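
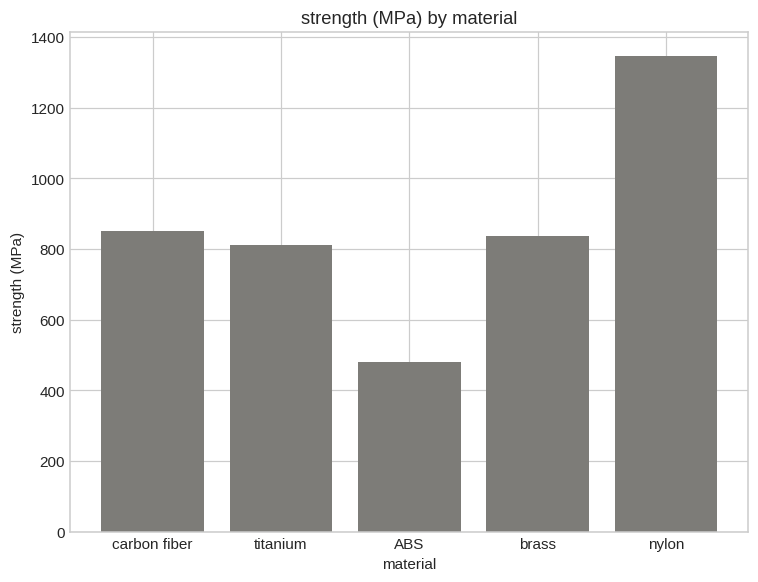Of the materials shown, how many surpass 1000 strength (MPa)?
Above 1000: nylon.

1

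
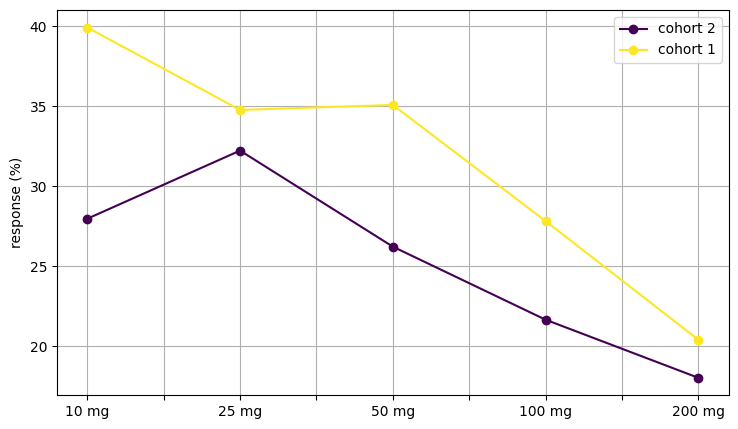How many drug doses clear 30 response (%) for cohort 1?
Above 30: 10 mg, 25 mg, 50 mg.

3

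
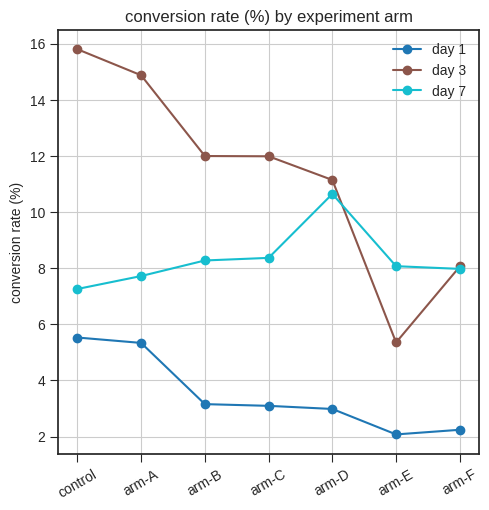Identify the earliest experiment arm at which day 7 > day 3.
arm-E

arm-D: day 7 ≈ 10 vs day 3 ≈ 12 (not yet); arm-E: day 7 ≈ 8 vs day 3 ≈ 6 (first crossover).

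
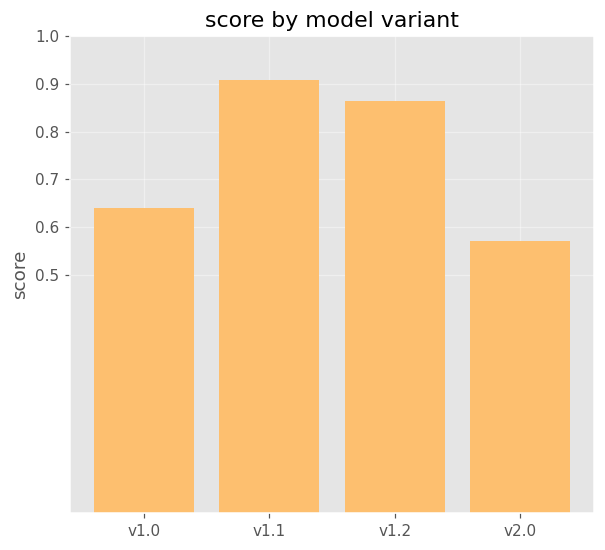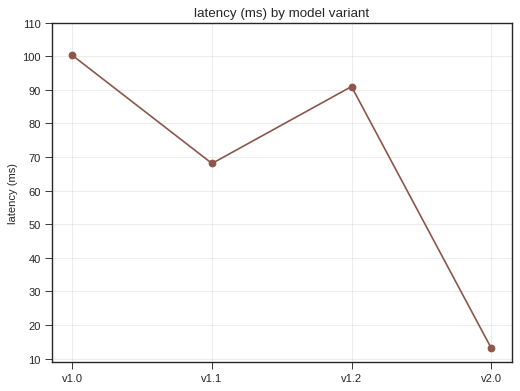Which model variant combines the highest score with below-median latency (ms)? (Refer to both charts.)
Chart 2 median latency (ms) ≈ 80; below-median model variants: v1.1, v2.0. Among those, v1.1 has the highest score (≈ 0.9).

v1.1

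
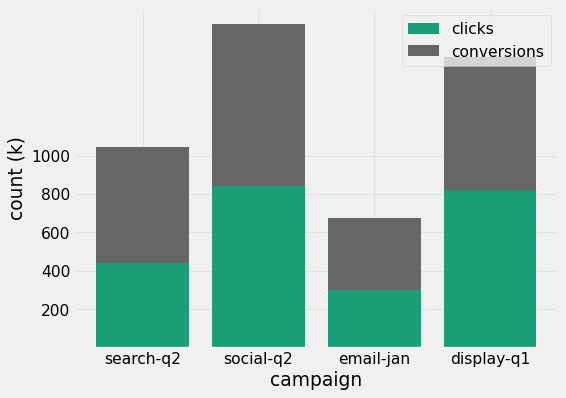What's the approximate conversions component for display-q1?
≈ 800

conversions top ≈ 1600, bottom ≈ 800; segment ≈ 800.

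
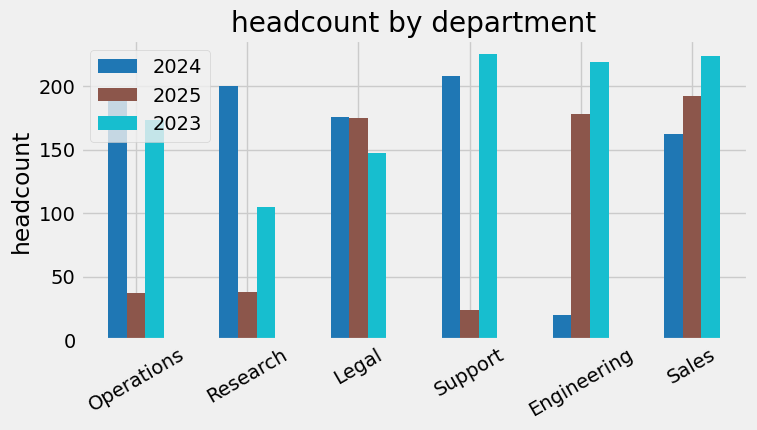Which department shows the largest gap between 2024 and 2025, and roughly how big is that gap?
Support: 2024 ≈ 200, 2025 ≈ 20 → gap ≈ 180. Next-largest (Research) is only ≈ 160.

Support, ≈ 180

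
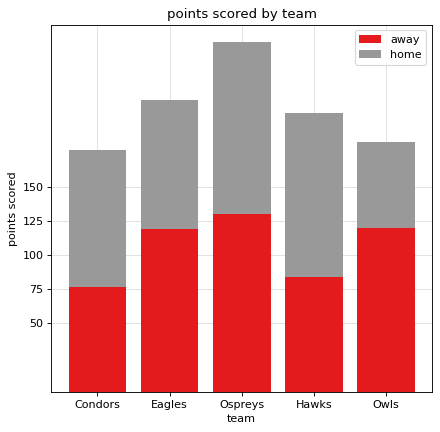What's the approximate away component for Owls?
away top ≈ 125, bottom ≈ 0; segment ≈ 125.

≈ 125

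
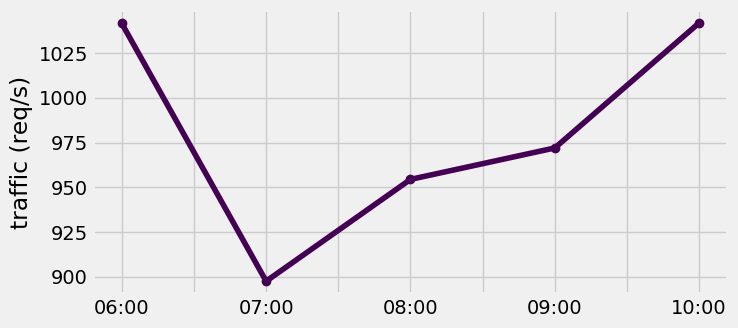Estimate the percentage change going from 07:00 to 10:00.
≈ +15.6%

07:00 ≈ 900, 10:00 ≈ 1040; (1040 − 900) / 900 ≈ +15.6%.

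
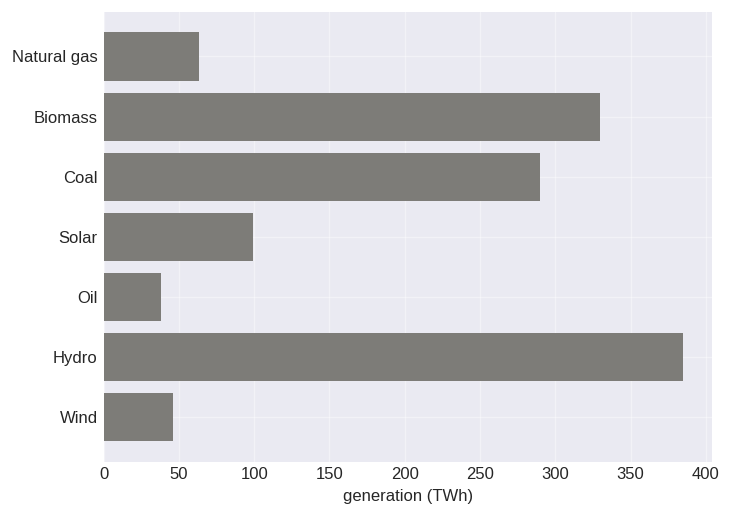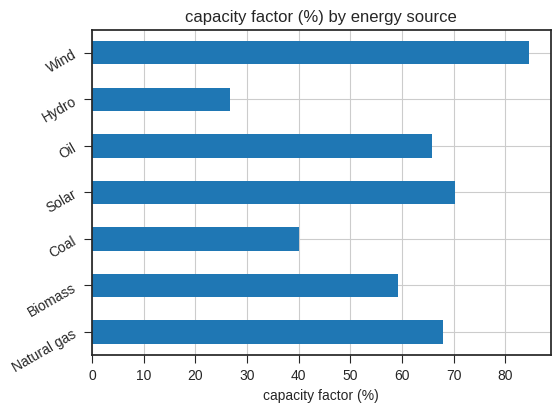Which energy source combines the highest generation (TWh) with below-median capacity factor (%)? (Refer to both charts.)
Chart 2 median capacity factor (%) ≈ 70; below-median energy sources: Biomass, Coal, Hydro. Among those, Hydro has the highest generation (TWh) (≈ 400).

Hydro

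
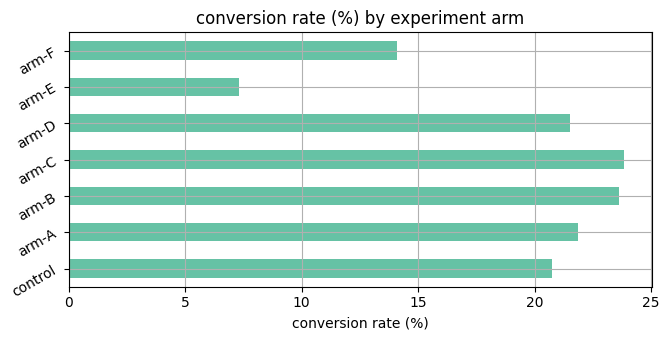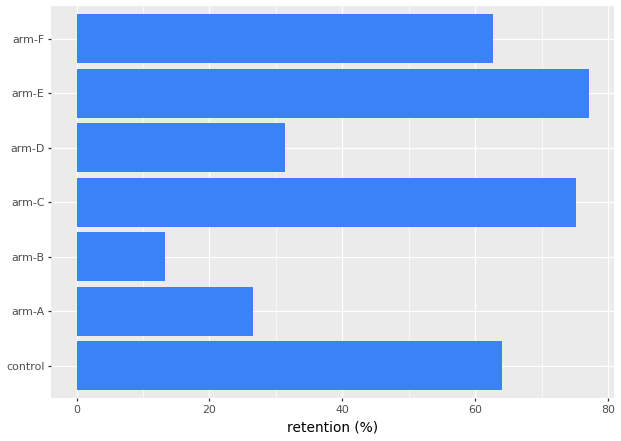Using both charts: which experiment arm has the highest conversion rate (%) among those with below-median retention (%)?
Chart 2 median retention (%) ≈ 60; below-median experiment arms: arm-A, arm-B, arm-D. Among those, arm-B has the highest conversion rate (%) (≈ 25).

arm-B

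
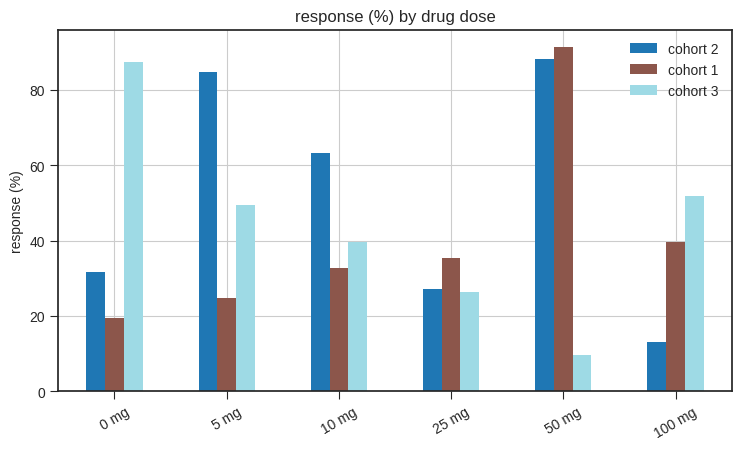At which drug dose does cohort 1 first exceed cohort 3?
25 mg

10 mg: cohort 1 ≈ 30 vs cohort 3 ≈ 40 (not yet); 25 mg: cohort 1 ≈ 40 vs cohort 3 ≈ 30 (first crossover).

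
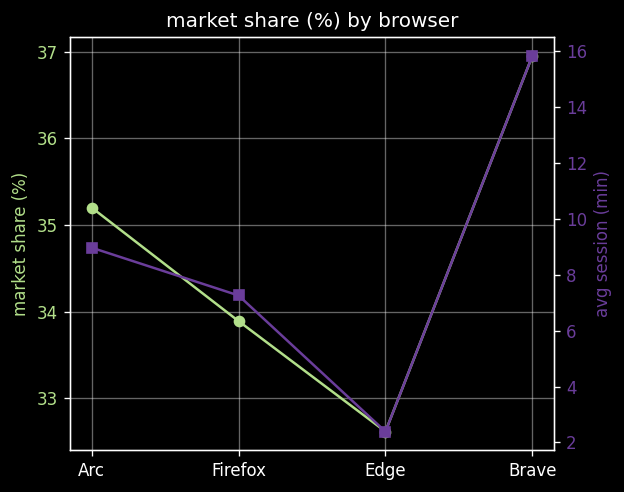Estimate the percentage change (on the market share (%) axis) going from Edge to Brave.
Edge ≈ 32.5, Brave ≈ 37.0; (37.0 − 32.5) / 32.5 ≈ +13.8%.

≈ +13.8%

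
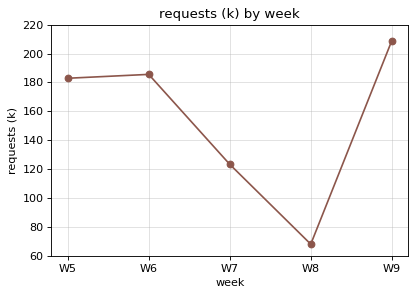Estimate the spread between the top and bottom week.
Max W9 ≈ 200, min W8 ≈ 60; range ≈ 140.

≈ 140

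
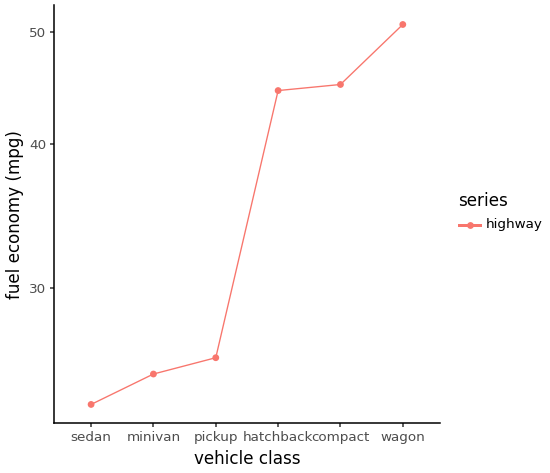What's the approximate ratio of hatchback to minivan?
hatchback ≈ 45, minivan ≈ 25; 45/25 ≈ 1.8.

≈ 1.8×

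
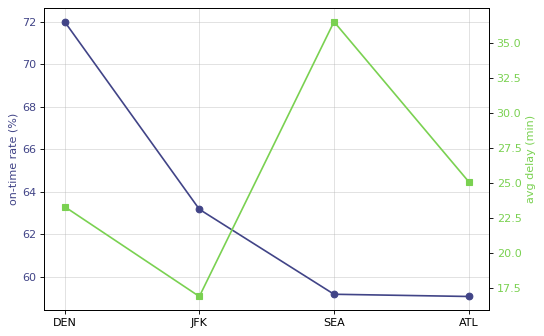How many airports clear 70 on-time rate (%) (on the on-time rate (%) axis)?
Above 70: DEN.

1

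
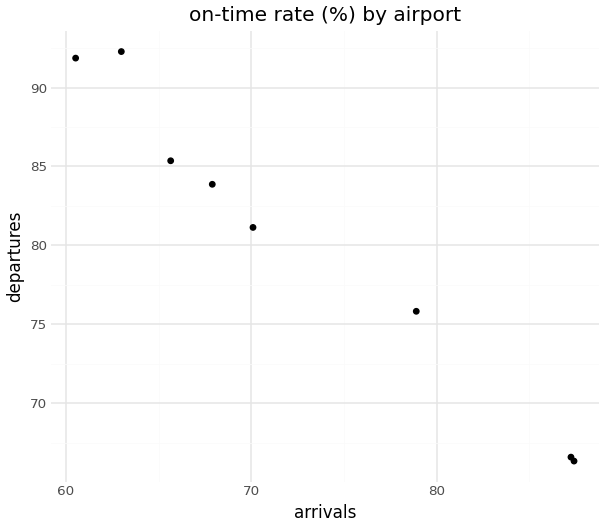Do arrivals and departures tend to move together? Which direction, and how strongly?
negative, strong

Points are negatively correlated; strong (|r| ≈ 1.0).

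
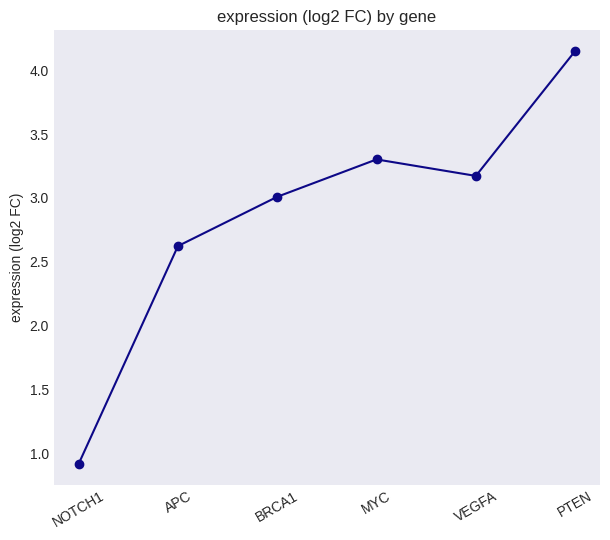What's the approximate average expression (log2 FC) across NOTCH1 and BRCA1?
(1.0 + 3.0) / 2 ≈ 2.

≈ 2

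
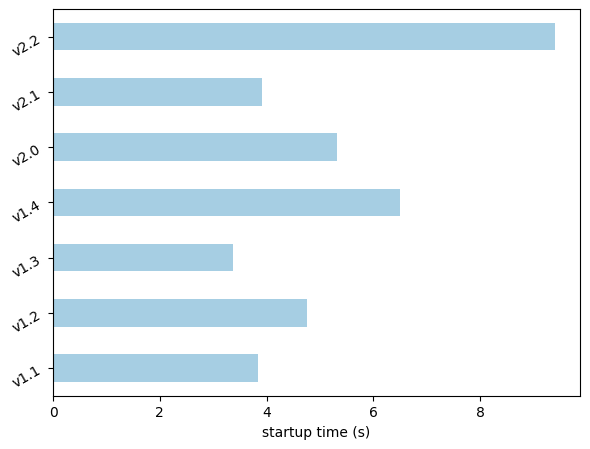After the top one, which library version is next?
Top 3: v2.2 ≈ 9, v1.4 ≈ 6, v2.0 ≈ 5.

v1.4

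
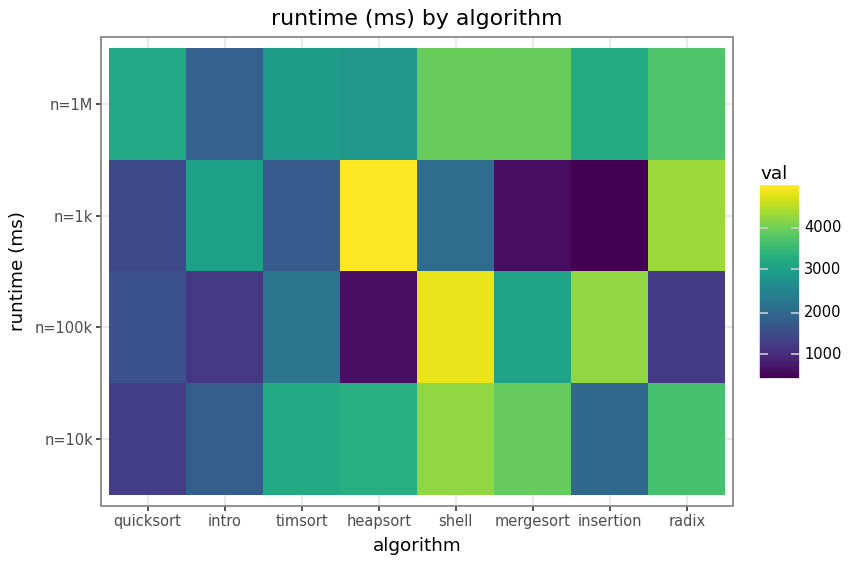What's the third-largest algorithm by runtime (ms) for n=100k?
Top 4 for n=100k: shell ≈ 5000, insertion ≈ 4000, mergesort ≈ 3000, timsort ≈ 2000.

mergesort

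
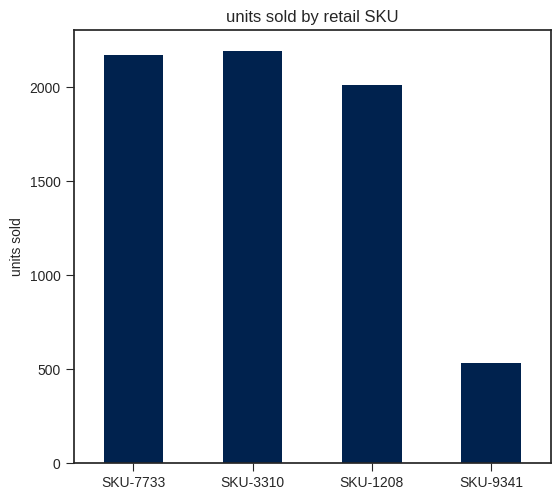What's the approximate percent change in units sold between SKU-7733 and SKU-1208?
≈ -9.1%

SKU-7733 ≈ 2200, SKU-1208 ≈ 2000; (2000 − 2200) / 2200 ≈ -9.1%.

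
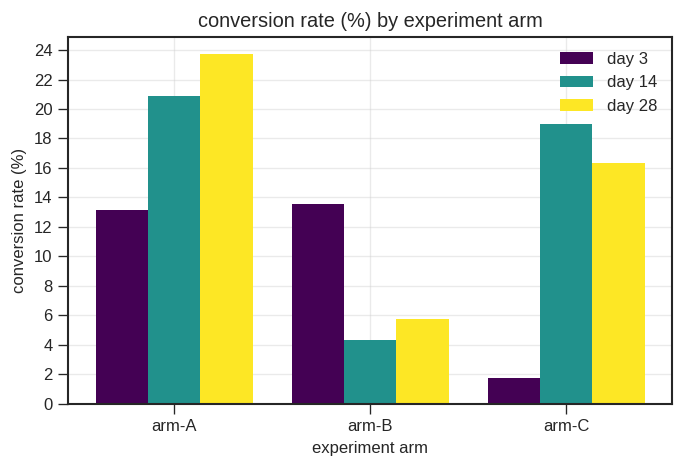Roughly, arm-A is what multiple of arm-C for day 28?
arm-A ≈ 24, arm-C ≈ 16; 24/16 ≈ 1.5.

≈ 1.5×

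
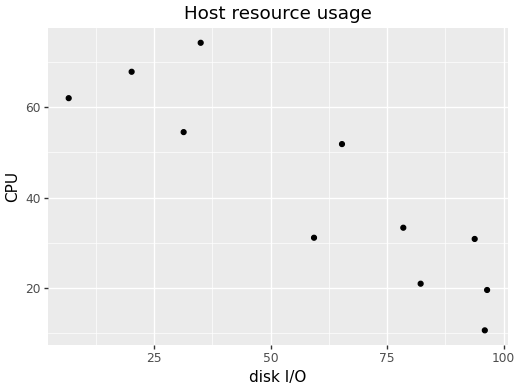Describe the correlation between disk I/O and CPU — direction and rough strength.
Points are negatively correlated; strong (|r| ≈ 0.9).

negative, strong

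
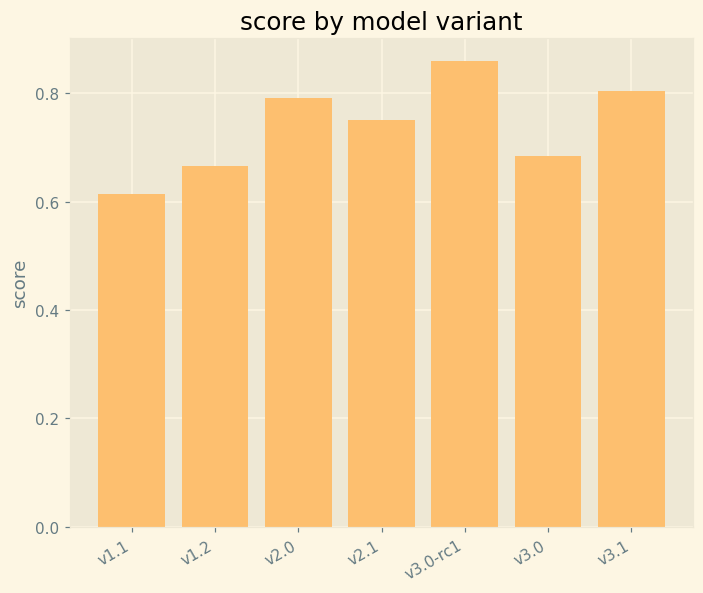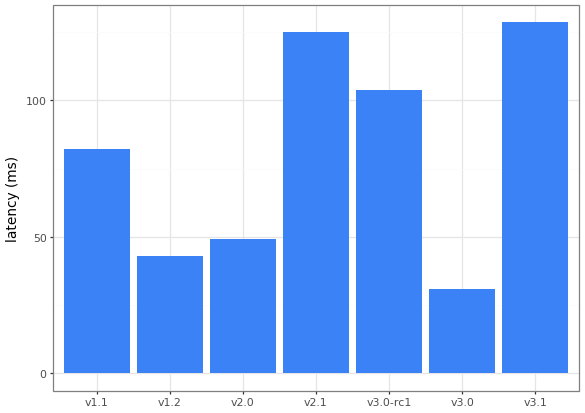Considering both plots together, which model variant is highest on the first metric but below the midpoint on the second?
v2.0

Chart 2 median latency (ms) ≈ 80; below-median model variants: v1.2, v2.0, v3.0. Among those, v2.0 has the highest score (≈ 0.8).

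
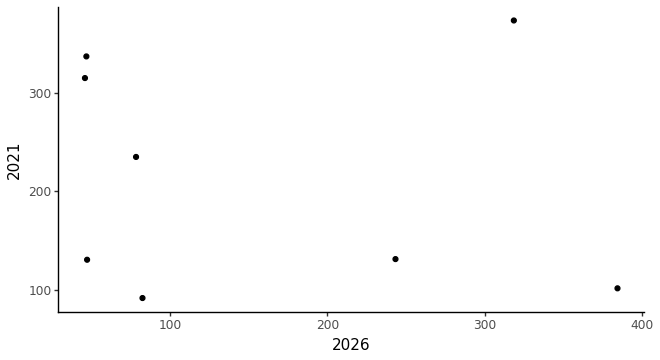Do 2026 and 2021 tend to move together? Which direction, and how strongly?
Points are roughly uncorrelated; weak (|r| ≈ 0.1).

no clear correlation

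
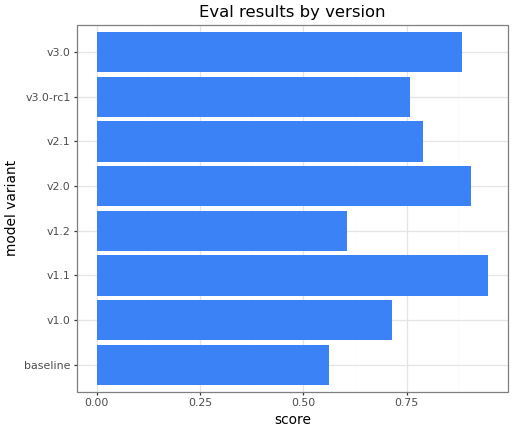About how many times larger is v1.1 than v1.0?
v1.1 ≈ 0.9, v1.0 ≈ 0.7; 0.9/0.7 ≈ 1.29.

≈ 1.29×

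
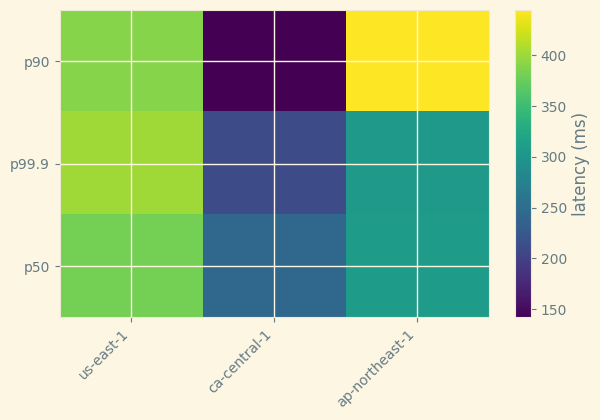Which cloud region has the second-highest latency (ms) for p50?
ap-northeast-1

Top 3 for p50: us-east-1 ≈ 400, ap-northeast-1 ≈ 300, ca-central-1 ≈ 250.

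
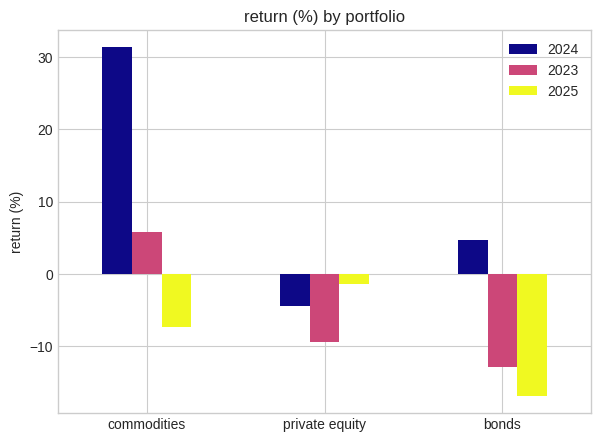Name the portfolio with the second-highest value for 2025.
commodities

Top 3 for 2025: private equity ≈ 0, commodities ≈ -5, bonds ≈ -15.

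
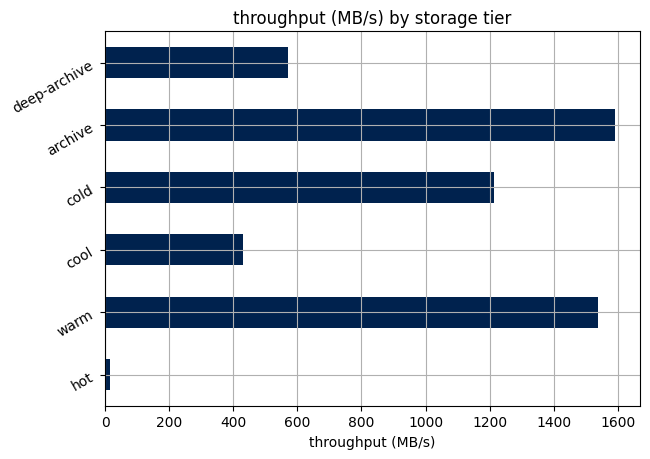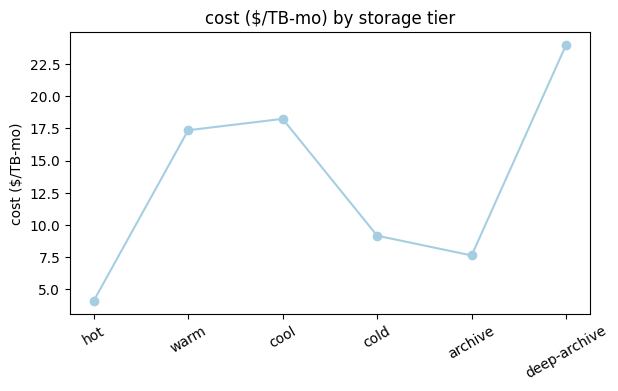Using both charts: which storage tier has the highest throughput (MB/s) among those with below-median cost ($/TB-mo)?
archive

Chart 2 median cost ($/TB-mo) ≈ 15; below-median storage tiers: hot, cold, archive. Among those, archive has the highest throughput (MB/s) (≈ 1600).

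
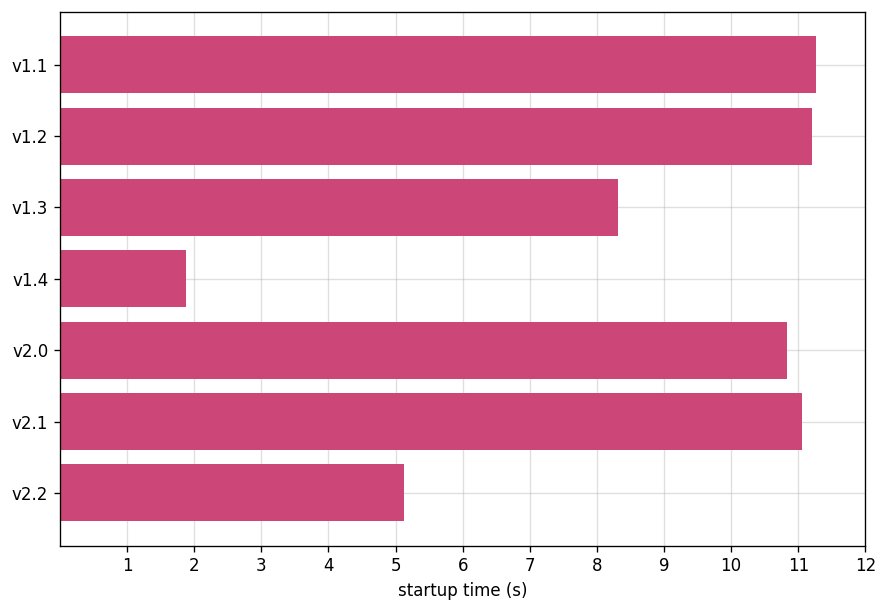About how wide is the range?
≈ 9

Max v1.1 ≈ 11, min v1.4 ≈ 2; range ≈ 9.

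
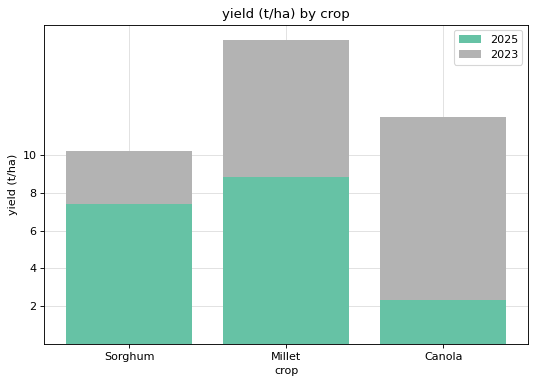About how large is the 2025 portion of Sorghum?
2025 top ≈ 8, bottom ≈ 0; segment ≈ 8.

≈ 8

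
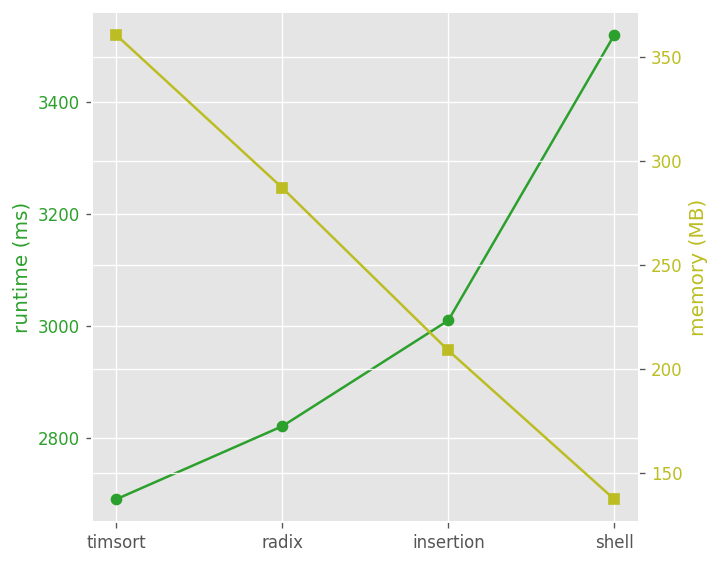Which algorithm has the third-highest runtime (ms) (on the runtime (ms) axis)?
Top 4 (on the runtime (ms) axis): shell ≈ 3500, insertion ≈ 3000, radix ≈ 2800, timsort ≈ 2700.

radix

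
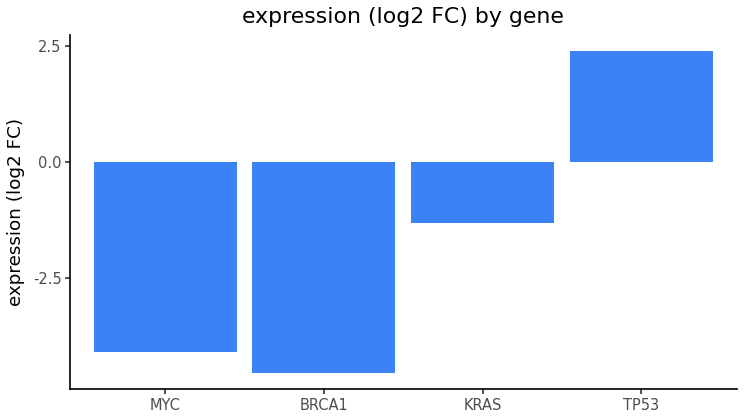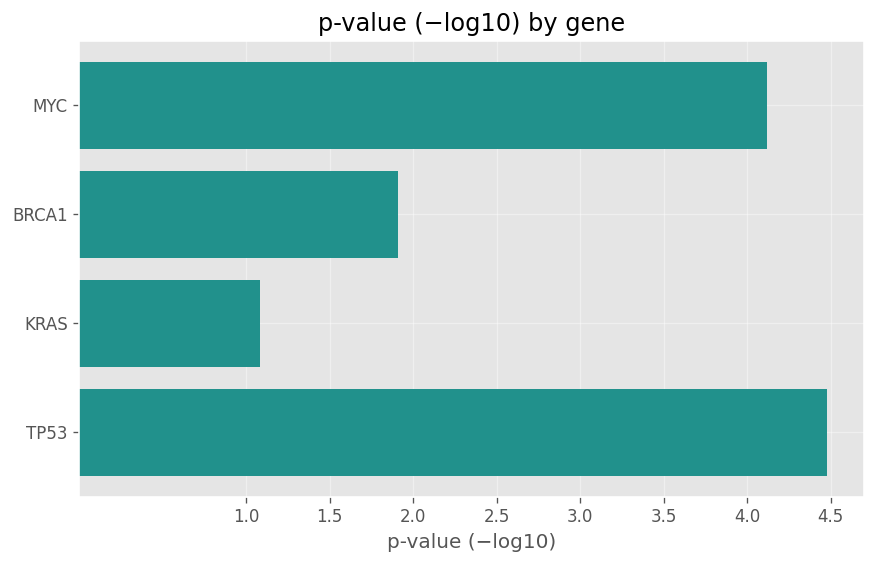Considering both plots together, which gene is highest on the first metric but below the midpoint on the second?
KRAS

Chart 2 median p-value (−log10) ≈ 3; below-median genes: BRCA1, KRAS. Among those, KRAS has the highest expression (log2 FC) (≈ -1.5).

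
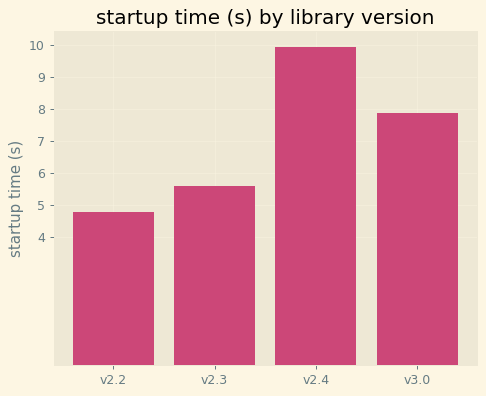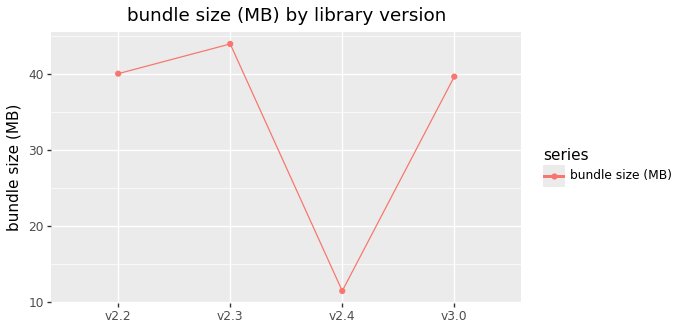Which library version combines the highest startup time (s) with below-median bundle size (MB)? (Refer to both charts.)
v2.4

Chart 2 median bundle size (MB) ≈ 40; below-median library versions: v2.4, v3.0. Among those, v2.4 has the highest startup time (s) (≈ 10).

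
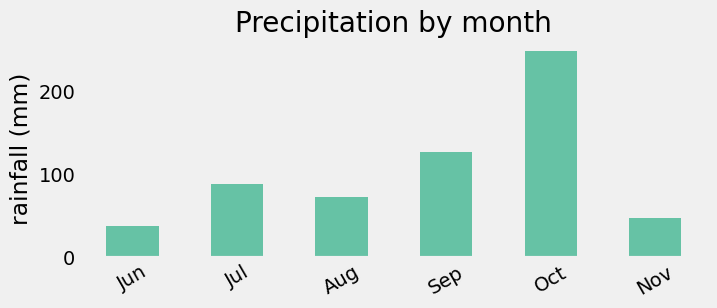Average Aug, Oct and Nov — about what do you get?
(75 + 250 + 50) / 3 ≈ 125.

≈ 125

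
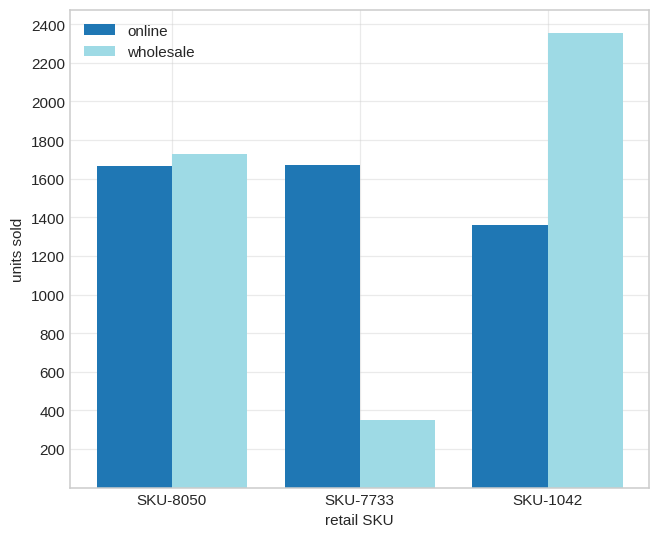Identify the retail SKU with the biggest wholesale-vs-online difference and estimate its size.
SKU-7733: wholesale ≈ 400, online ≈ 1600 → gap ≈ 1200. Next-largest (SKU-1042) is only ≈ 1000.

SKU-7733, ≈ 1200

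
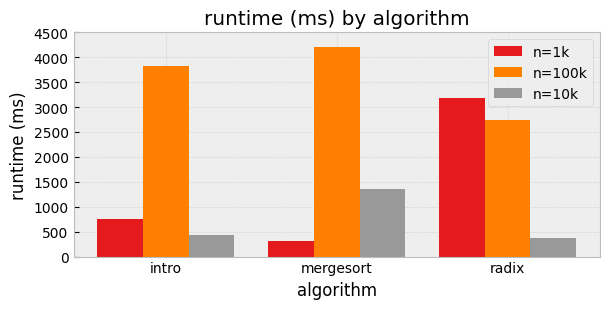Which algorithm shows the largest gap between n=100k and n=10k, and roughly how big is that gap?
intro: n=100k ≈ 4000, n=10k ≈ 500 → gap ≈ 3500. Next-largest (mergesort) is only ≈ 2500.

intro, ≈ 3500 ms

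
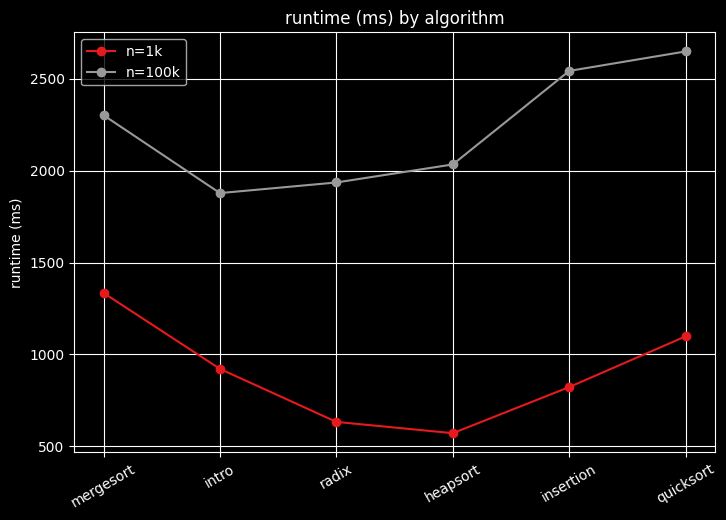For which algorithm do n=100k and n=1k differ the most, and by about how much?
insertion: n=100k ≈ 2600, n=1k ≈ 800 → gap ≈ 1800. Next-largest (quicksort) is only ≈ 1600.

insertion, ≈ 1800 ms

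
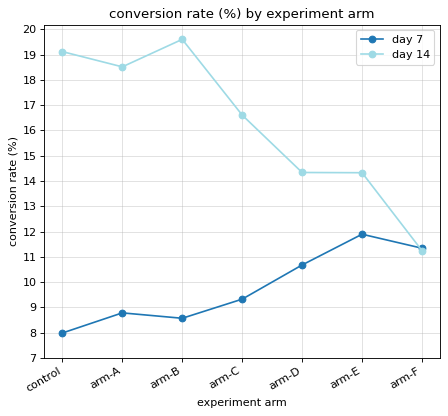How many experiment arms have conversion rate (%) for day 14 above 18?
3

Above 18: control, arm-A, arm-B.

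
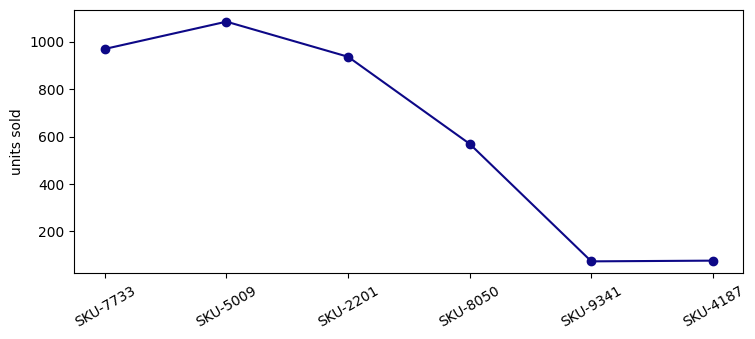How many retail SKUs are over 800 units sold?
Above 800: SKU-7733, SKU-5009, SKU-2201.

3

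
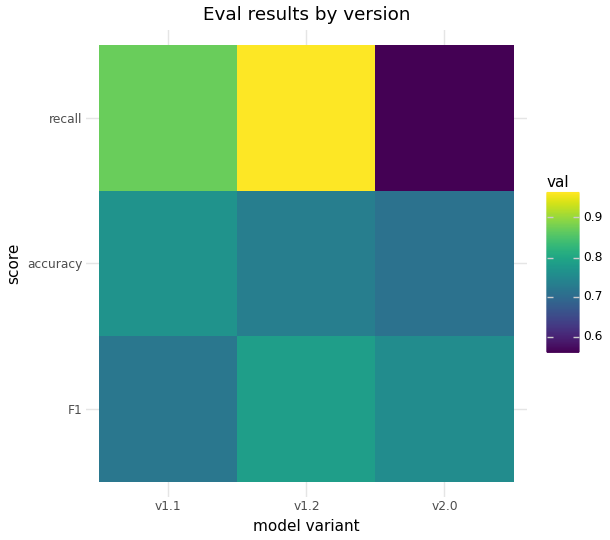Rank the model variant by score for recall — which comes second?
v1.1

Top 3 for recall: v1.2 ≈ 0.95, v1.1 ≈ 0.85, v2.0 ≈ 0.55.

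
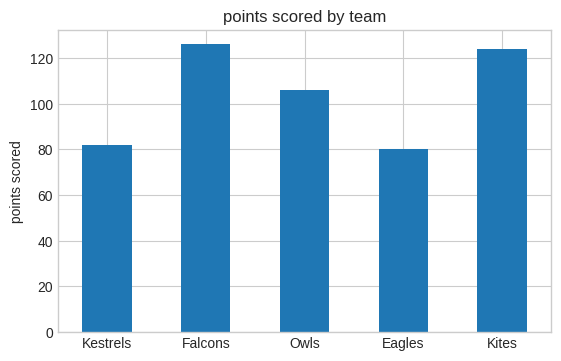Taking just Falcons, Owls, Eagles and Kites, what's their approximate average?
(120 + 100 + 80 + 120) / 4 ≈ 105.

≈ 105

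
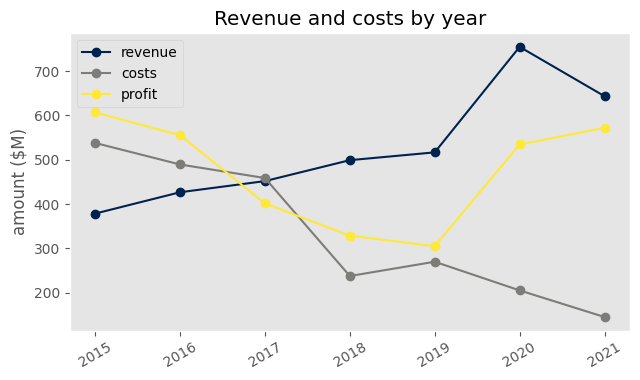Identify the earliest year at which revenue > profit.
2017

2016: revenue ≈ 400 vs profit ≈ 600 (not yet); 2017: revenue ≈ 500 vs profit ≈ 400 (first crossover).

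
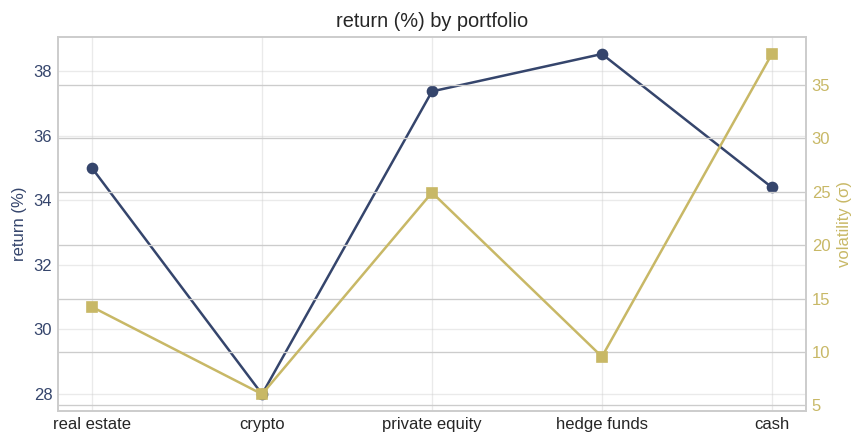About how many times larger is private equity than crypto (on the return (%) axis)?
private equity ≈ 37, crypto ≈ 28; 37/28 ≈ 1.32.

≈ 1.32×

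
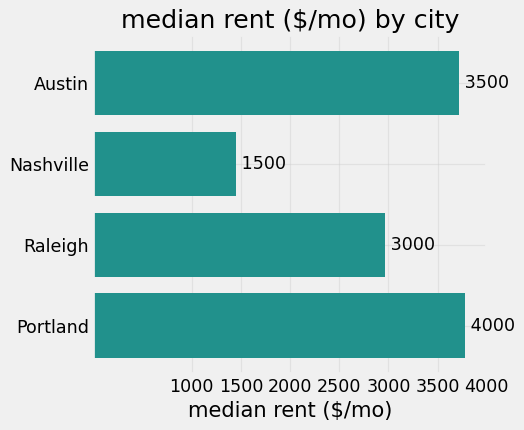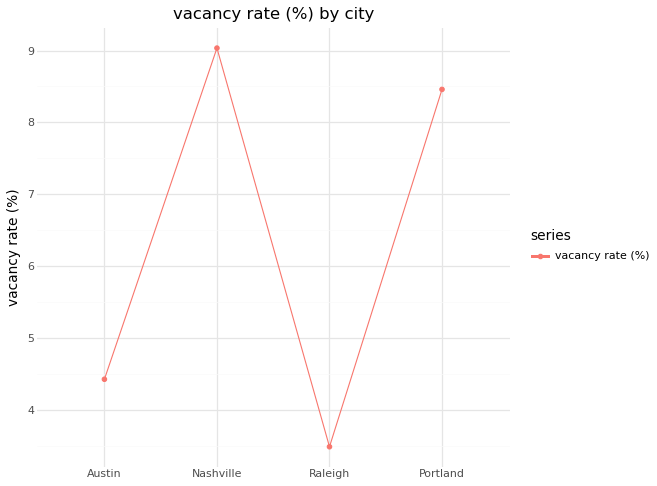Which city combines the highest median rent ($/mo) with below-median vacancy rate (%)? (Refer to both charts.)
Austin

Chart 2 median vacancy rate (%) ≈ 6; below-median cities: Austin, Raleigh. Among those, Austin has the highest median rent ($/mo) (≈ 3500).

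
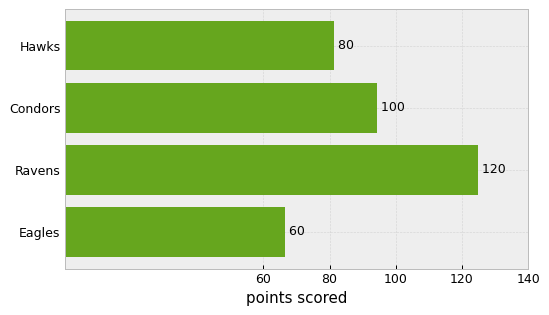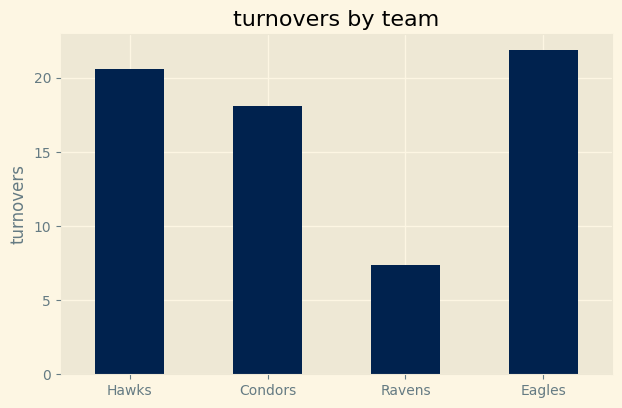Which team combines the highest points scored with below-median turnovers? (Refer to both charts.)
Chart 2 median turnovers ≈ 20; below-median teams: Condors, Ravens. Among those, Ravens has the highest points scored (≈ 120).

Ravens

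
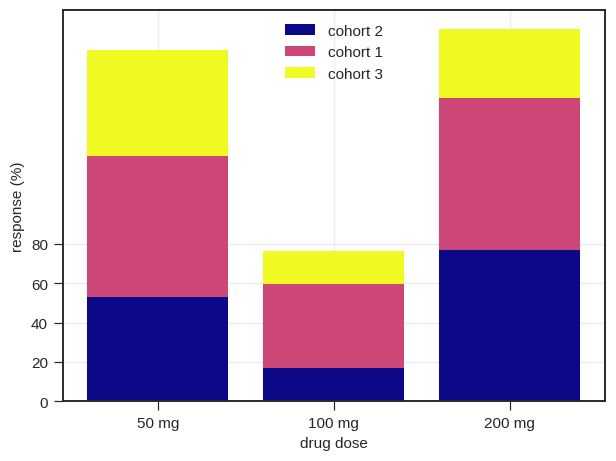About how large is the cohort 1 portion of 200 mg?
≈ 80

cohort 1 top ≈ 160, bottom ≈ 80; segment ≈ 80.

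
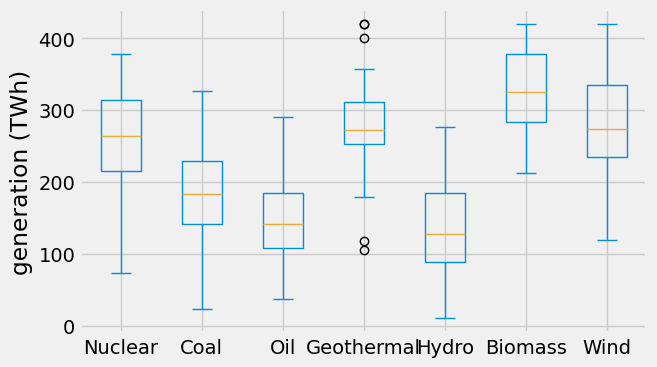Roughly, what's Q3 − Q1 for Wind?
Q3 ≈ 340, Q1 ≈ 240; IQR ≈ 100.

≈ 100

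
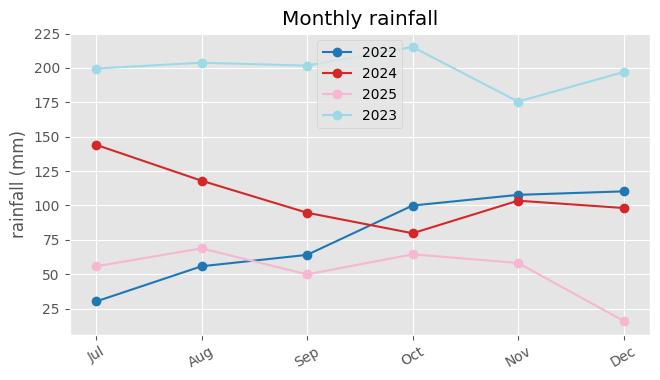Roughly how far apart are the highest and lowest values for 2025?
≈ 40

Max Aug ≈ 60, min Dec ≈ 20; range ≈ 40.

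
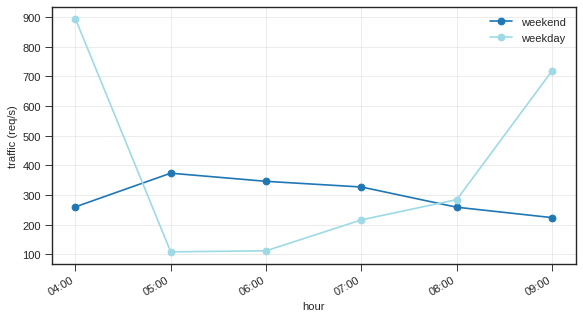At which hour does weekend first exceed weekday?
05:00

04:00: weekend ≈ 300 vs weekday ≈ 900 (not yet); 05:00: weekend ≈ 400 vs weekday ≈ 100 (first crossover).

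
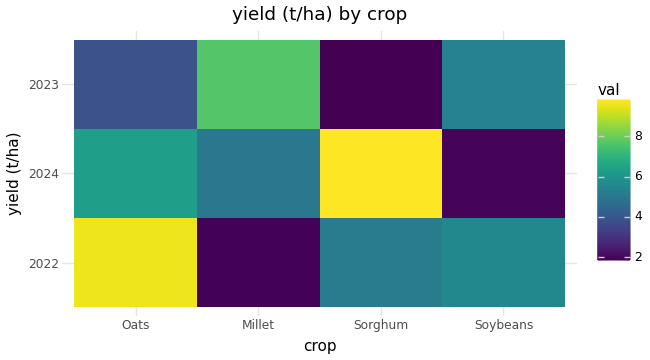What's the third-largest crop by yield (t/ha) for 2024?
Millet

Top 4 for 2024: Sorghum ≈ 10, Oats ≈ 6, Millet ≈ 5, Soybeans ≈ 2.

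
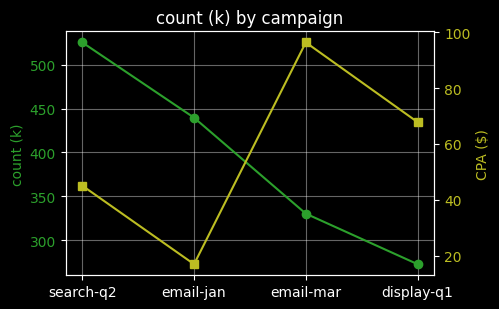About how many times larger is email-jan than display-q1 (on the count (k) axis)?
email-jan ≈ 450, display-q1 ≈ 275; 450/275 ≈ 1.64.

≈ 1.64×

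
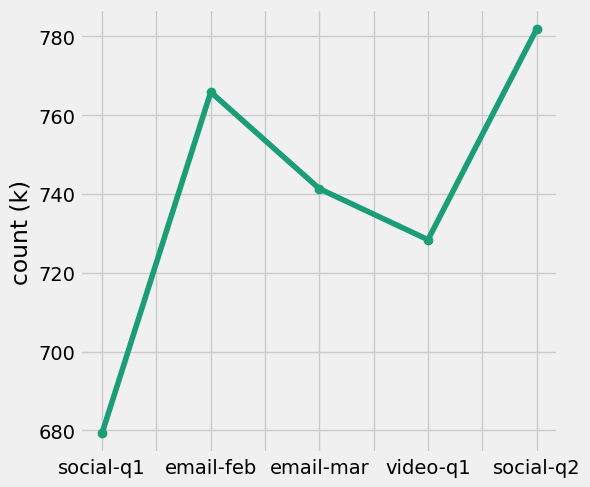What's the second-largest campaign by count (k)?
email-feb

Top 3: social-q2 ≈ 780, email-feb ≈ 770, email-mar ≈ 740.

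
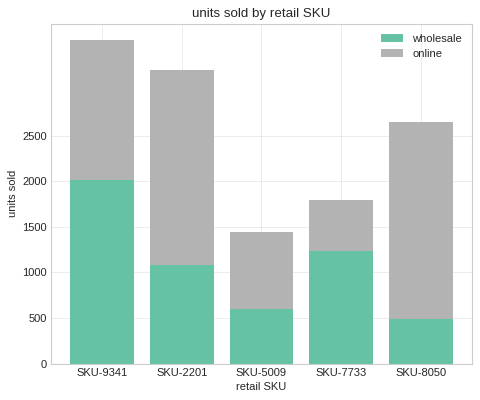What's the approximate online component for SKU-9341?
online top ≈ 3500, bottom ≈ 2000; segment ≈ 1500.

≈ 1500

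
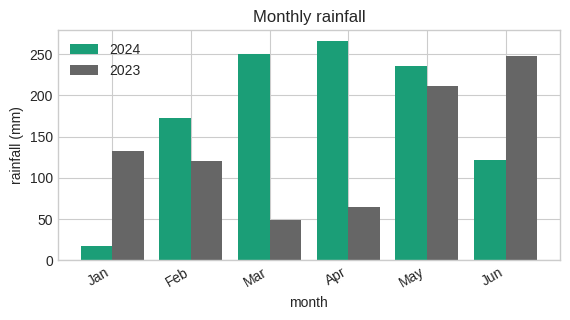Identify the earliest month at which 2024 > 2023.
Feb

Jan: 2024 ≈ 25 vs 2023 ≈ 125 (not yet); Feb: 2024 ≈ 175 vs 2023 ≈ 125 (first crossover).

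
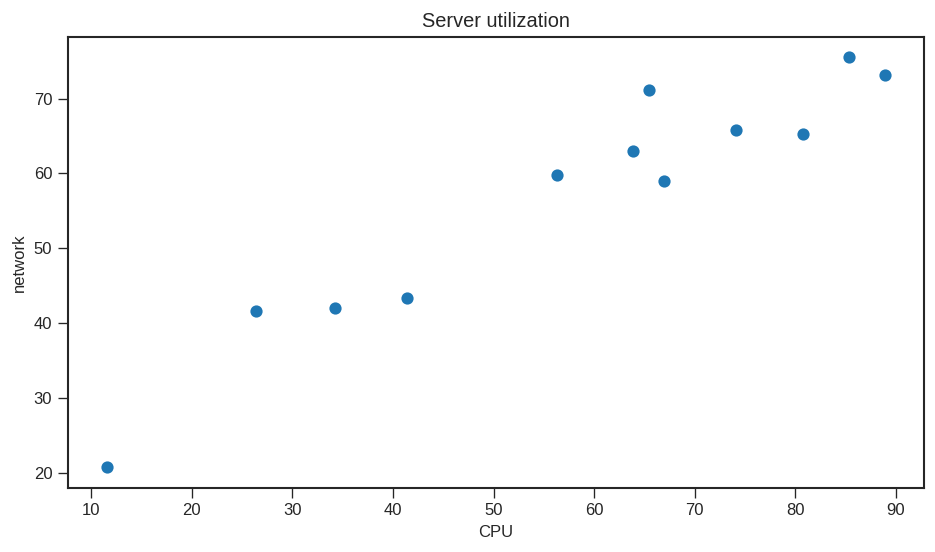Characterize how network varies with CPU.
positive, strong

Points are positively correlated; strong (|r| ≈ 1.0).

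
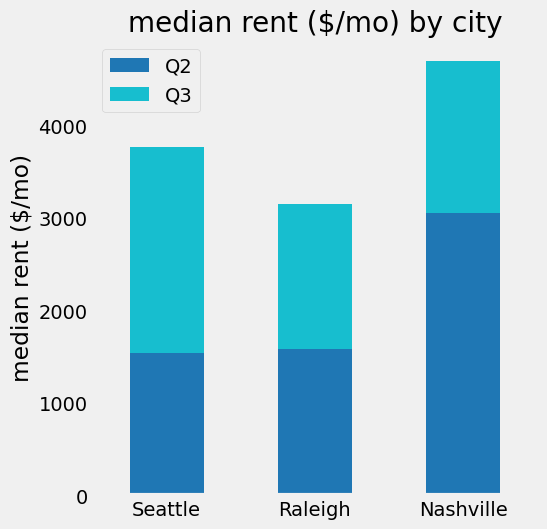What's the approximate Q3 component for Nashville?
Q3 top ≈ 4500, bottom ≈ 3000; segment ≈ 1500.

≈ 1500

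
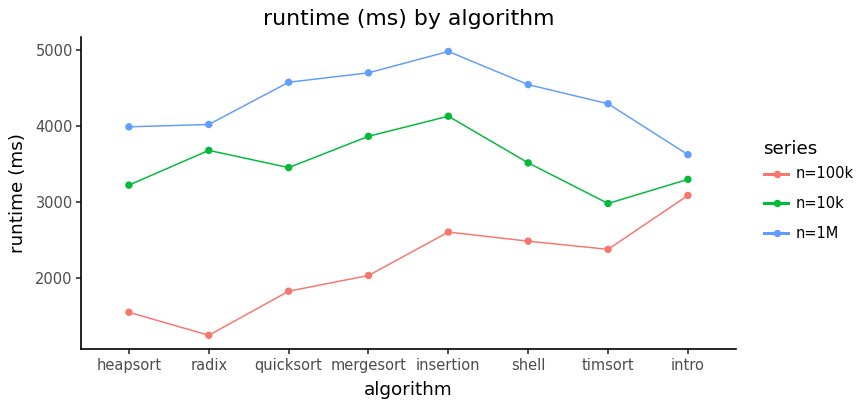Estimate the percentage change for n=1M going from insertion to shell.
≈ -10%

insertion ≈ 5000, shell ≈ 4500; (4500 − 5000) / 5000 ≈ -10%.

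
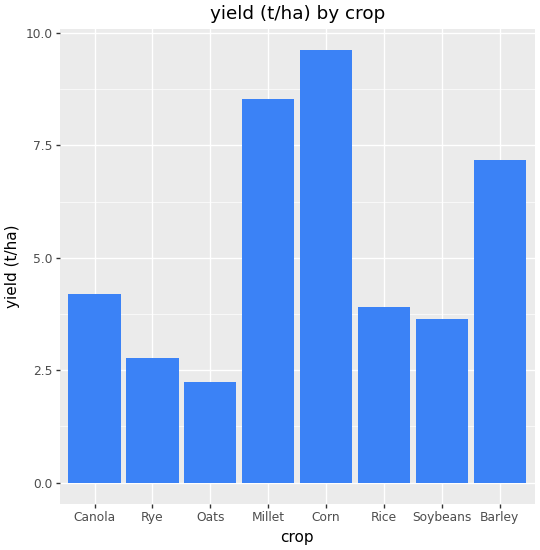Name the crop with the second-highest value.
Millet

Top 3: Corn ≈ 10, Millet ≈ 9, Barley ≈ 7.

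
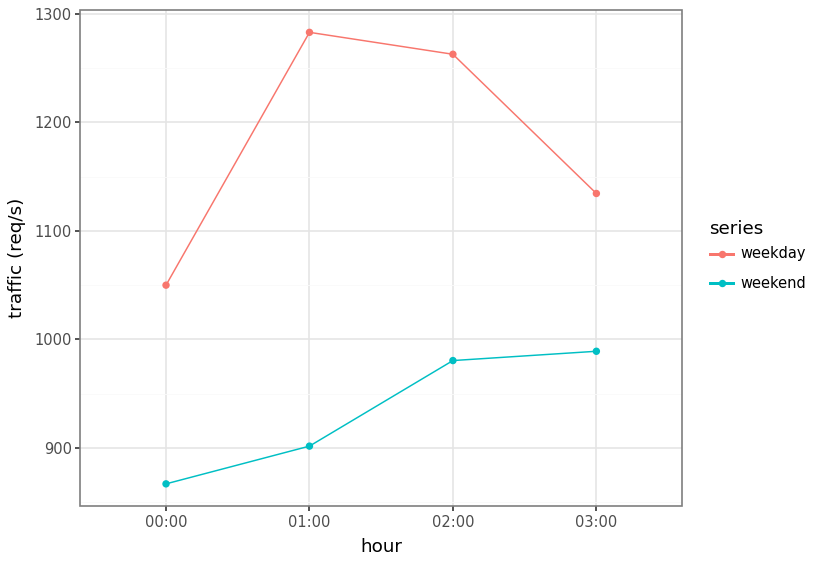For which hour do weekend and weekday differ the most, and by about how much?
01:00, ≈ 400 req/s

01:00: weekend ≈ 900, weekday ≈ 1300 → gap ≈ 400. Next-largest (02:00) is only ≈ 250.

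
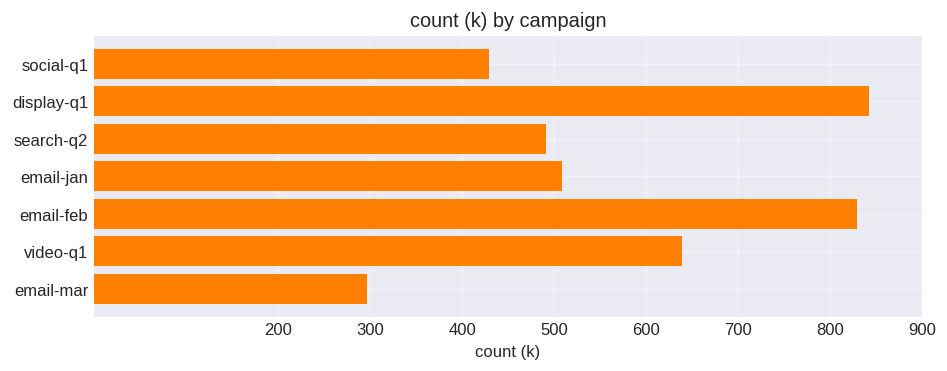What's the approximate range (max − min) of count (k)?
≈ 500

Max display-q1 ≈ 800, min email-mar ≈ 300; range ≈ 500.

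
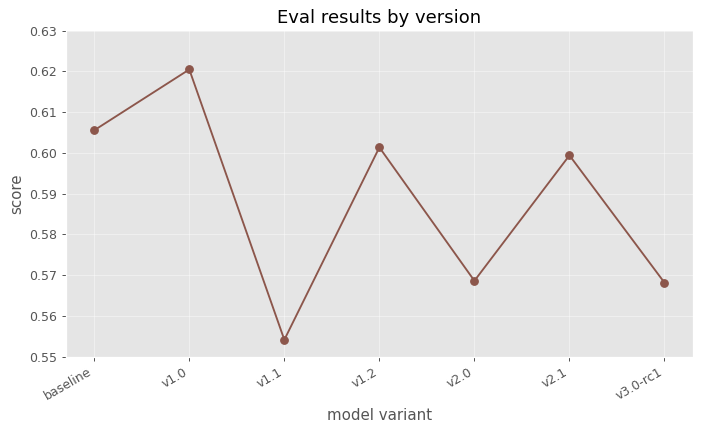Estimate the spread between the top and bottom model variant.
≈ 0.07

Max v1.0 ≈ 0.62, min v1.1 ≈ 0.55; range ≈ 0.07.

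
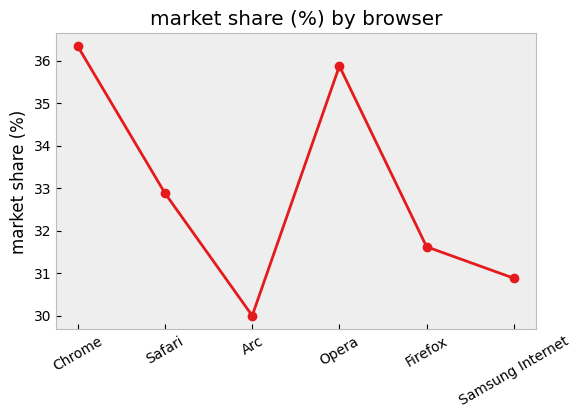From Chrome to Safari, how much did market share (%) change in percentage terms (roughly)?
Chrome ≈ 36, Safari ≈ 33; (33 − 36) / 36 ≈ -8.3%.

≈ -8.3%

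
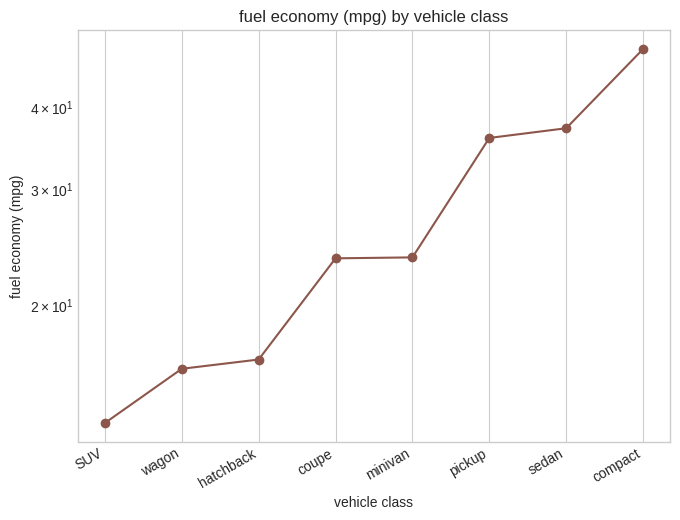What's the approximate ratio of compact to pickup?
≈ 1.43×

compact ≈ 50, pickup ≈ 35; 50/35 ≈ 1.43.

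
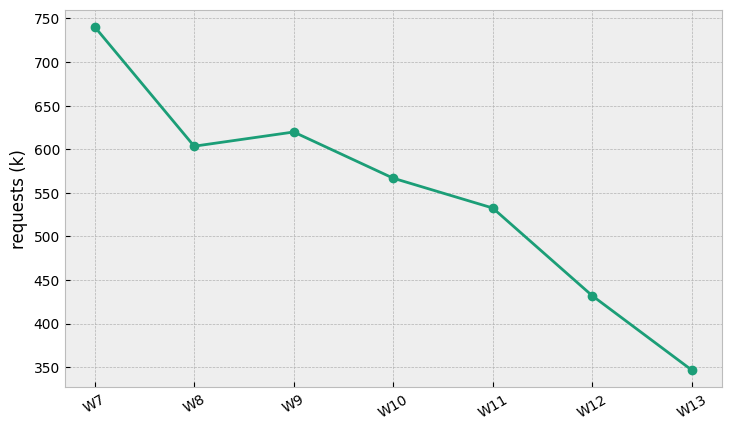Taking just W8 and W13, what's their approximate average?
(600 + 350) / 2 ≈ 475.

≈ 475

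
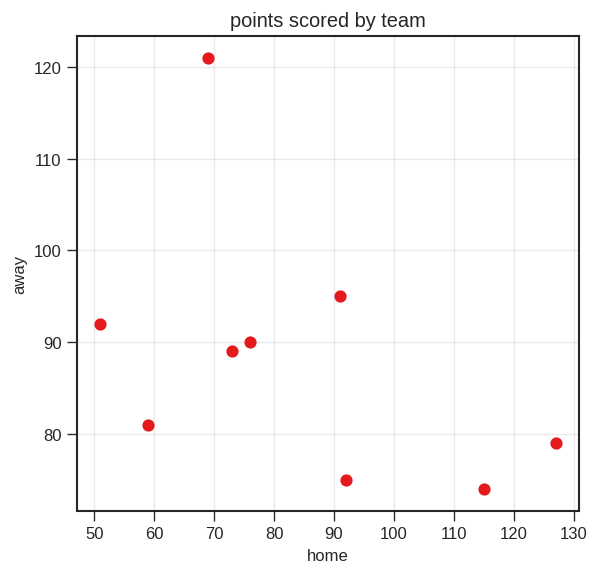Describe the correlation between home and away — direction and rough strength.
Points are negatively correlated; moderate (|r| ≈ 0.5).

negative, moderate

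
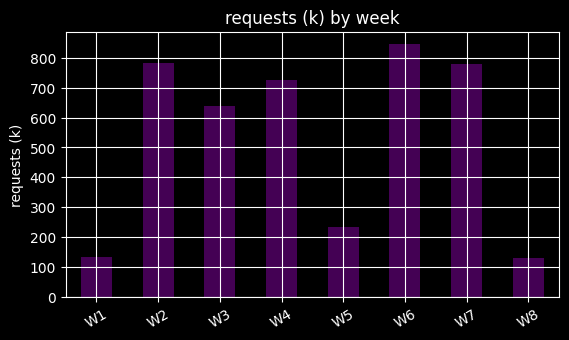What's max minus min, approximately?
Max W6 ≈ 800, min W8 ≈ 100; range ≈ 700.

≈ 700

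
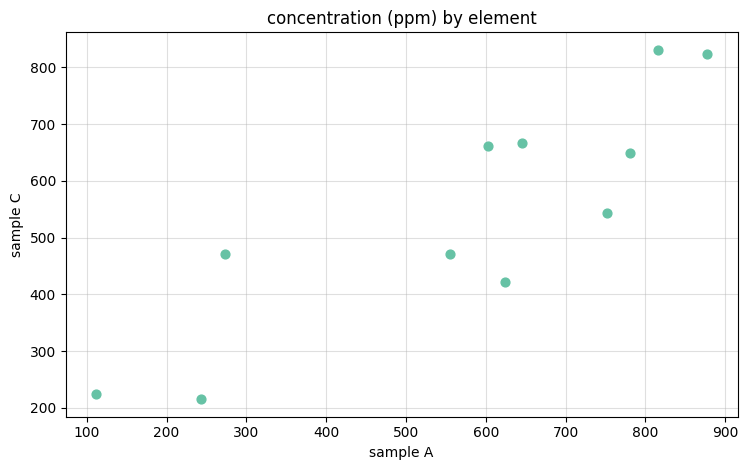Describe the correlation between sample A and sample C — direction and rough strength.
positive, strong

Points are positively correlated; strong (|r| ≈ 0.9).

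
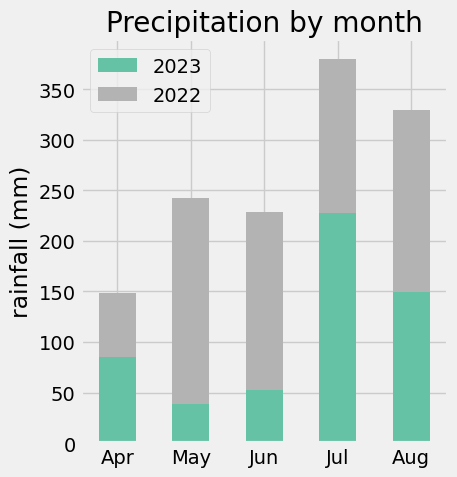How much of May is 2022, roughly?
≈ 200

2022 top ≈ 250, bottom ≈ 50; segment ≈ 200.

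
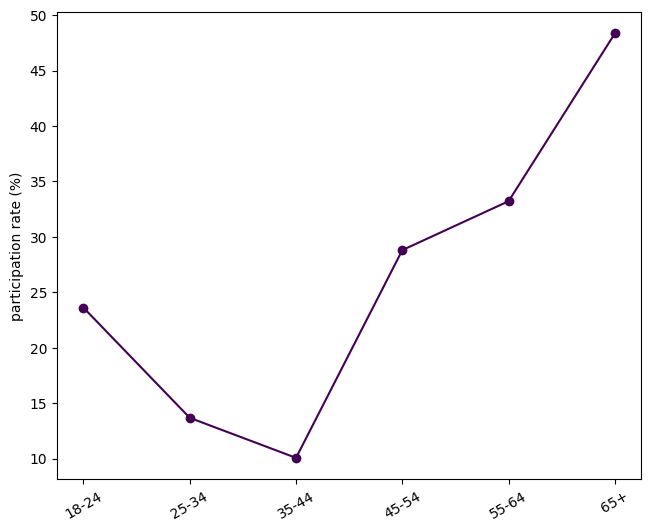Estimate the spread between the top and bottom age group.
Max 65+ ≈ 50, min 35-44 ≈ 10; range ≈ 40.

≈ 40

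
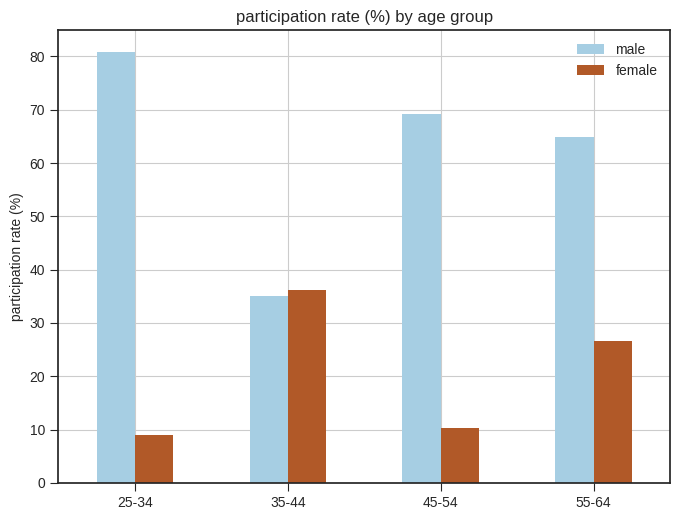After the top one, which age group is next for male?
45-54

Top 3 for male: 25-34 ≈ 80, 45-54 ≈ 70, 55-64 ≈ 60.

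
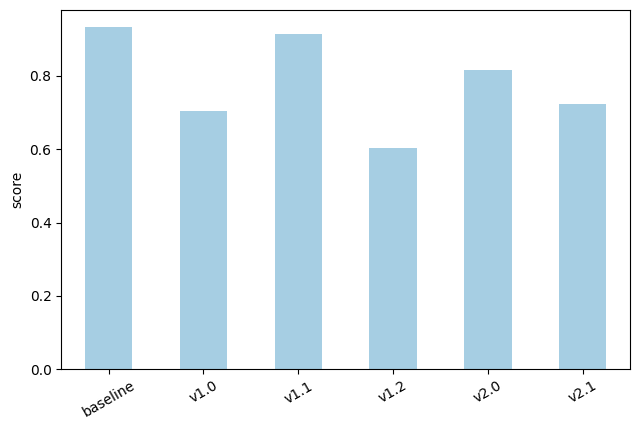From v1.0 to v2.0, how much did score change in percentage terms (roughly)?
≈ +14.3%

v1.0 ≈ 0.7, v2.0 ≈ 0.8; (0.8 − 0.7) / 0.7 ≈ +14.3%.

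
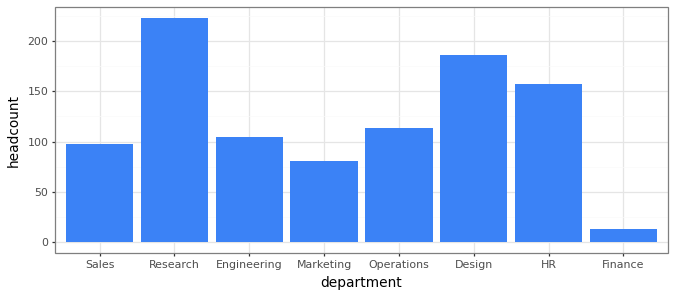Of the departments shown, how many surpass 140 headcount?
3

Above 140: Research, Design, HR.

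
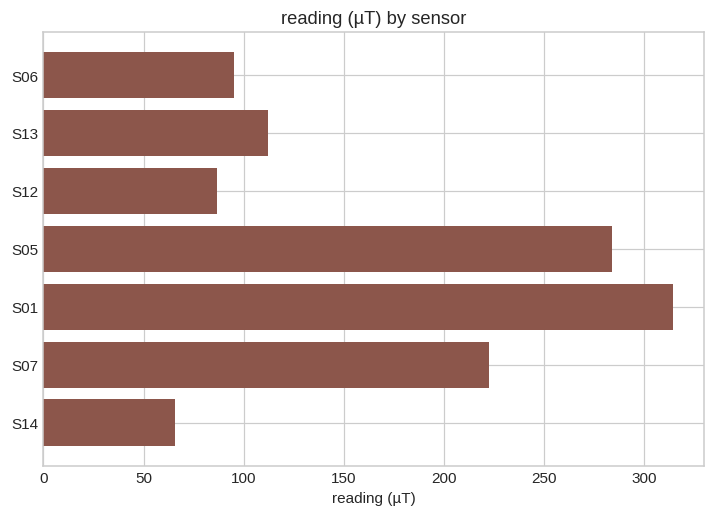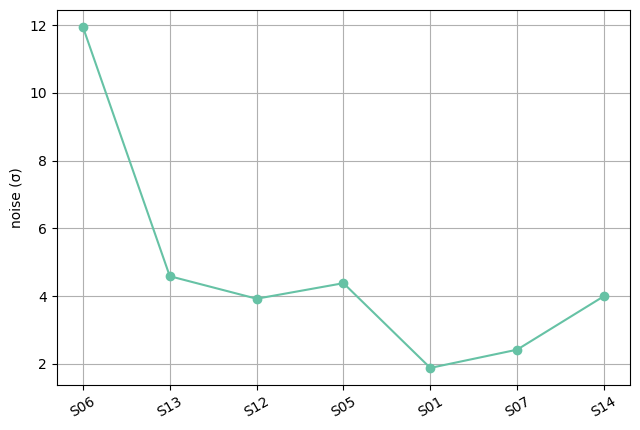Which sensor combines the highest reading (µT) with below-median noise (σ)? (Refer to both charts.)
S01

Chart 2 median noise (σ) ≈ 4; below-median sensors: S12, S01, S07. Among those, S01 has the highest reading (µT) (≈ 300).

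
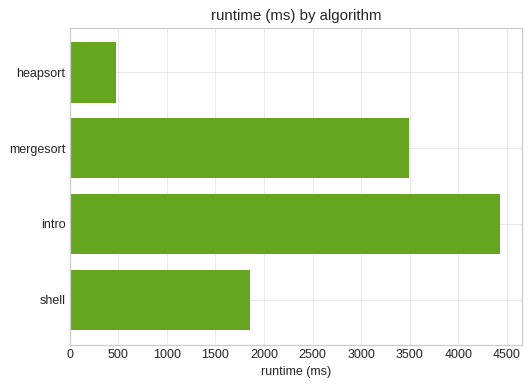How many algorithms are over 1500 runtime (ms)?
Above 1500: mergesort, intro, shell.

3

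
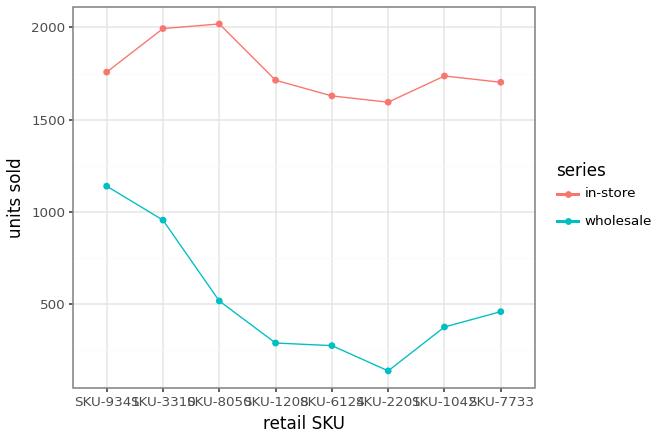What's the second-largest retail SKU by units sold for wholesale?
Top 3 for wholesale: SKU-9341 ≈ 1200, SKU-3310 ≈ 1000, SKU-8050 ≈ 600.

SKU-3310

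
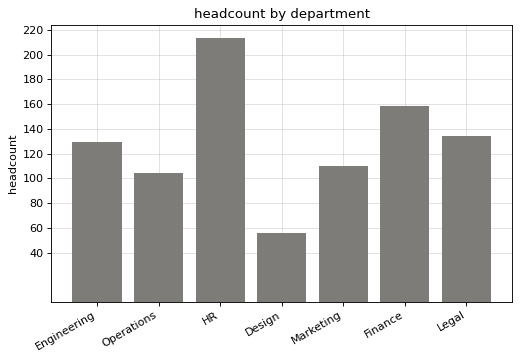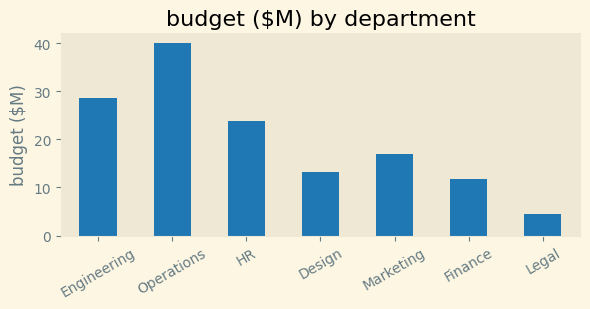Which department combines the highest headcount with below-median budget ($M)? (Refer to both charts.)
Finance

Chart 2 median budget ($M) ≈ 15; below-median departments: Design, Finance, Legal. Among those, Finance has the highest headcount (≈ 160).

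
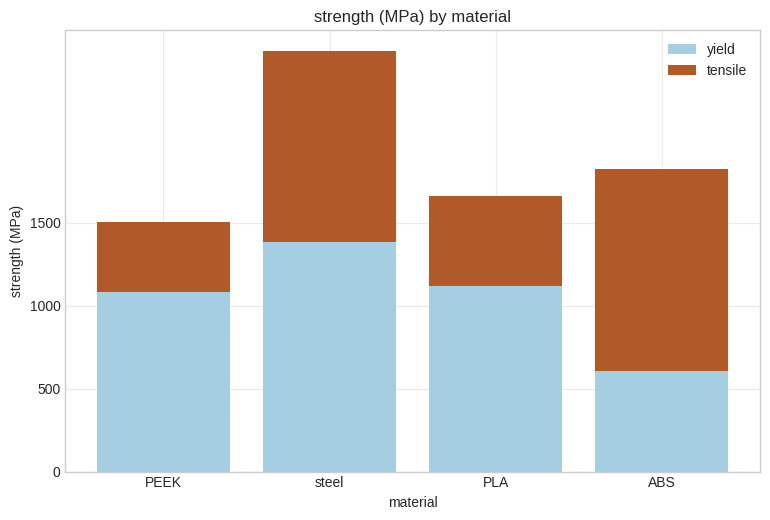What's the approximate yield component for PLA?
≈ 1000

yield top ≈ 1000, bottom ≈ 0; segment ≈ 1000.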